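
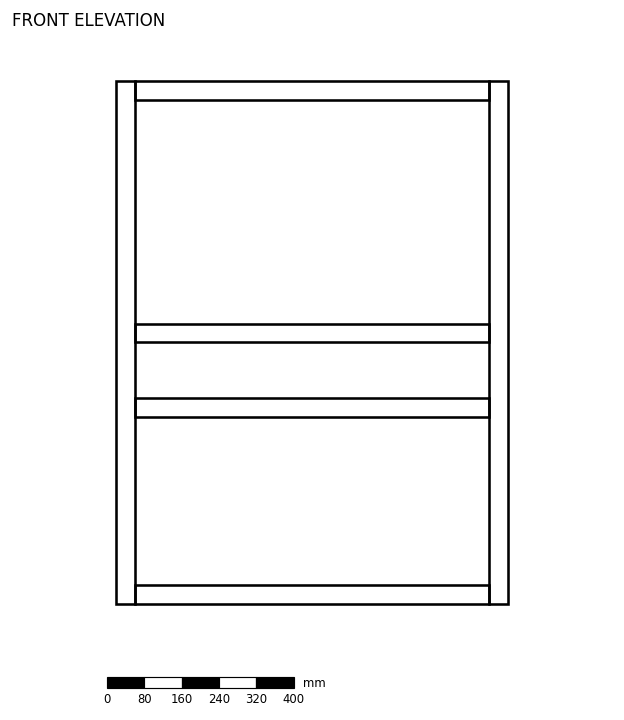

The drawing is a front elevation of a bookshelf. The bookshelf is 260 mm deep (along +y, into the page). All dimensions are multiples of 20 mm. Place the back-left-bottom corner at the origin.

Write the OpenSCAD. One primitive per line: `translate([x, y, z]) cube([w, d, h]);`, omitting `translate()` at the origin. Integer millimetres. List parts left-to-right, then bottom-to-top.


cube([40, 260, 1120]);
translate([40, 0, 0]) cube([760, 260, 40]);
translate([40, 0, 400]) cube([760, 260, 40]);
translate([40, 0, 560]) cube([760, 260, 40]);
translate([40, 0, 1080]) cube([760, 260, 40]);
translate([800, 0, 0]) cube([40, 260, 1120]);


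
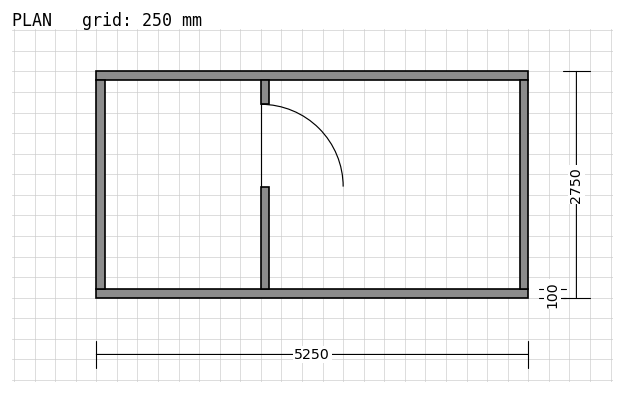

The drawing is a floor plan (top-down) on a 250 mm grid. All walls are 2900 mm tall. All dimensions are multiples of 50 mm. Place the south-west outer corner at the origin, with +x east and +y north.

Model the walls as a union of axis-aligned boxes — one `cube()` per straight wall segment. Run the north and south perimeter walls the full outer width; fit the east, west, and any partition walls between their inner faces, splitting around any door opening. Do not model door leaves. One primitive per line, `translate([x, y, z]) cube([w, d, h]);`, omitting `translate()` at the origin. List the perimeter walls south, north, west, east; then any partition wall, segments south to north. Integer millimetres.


cube([5250, 100, 2900]);
translate([0, 2650, 0]) cube([5250, 100, 2900]);
translate([0, 100, 0]) cube([100, 2550, 2900]);
translate([5150, 100, 0]) cube([100, 2550, 2900]);
translate([2000, 100, 0]) cube([100, 1250, 2900]);
translate([2000, 2350, 0]) cube([100, 300, 2900]);


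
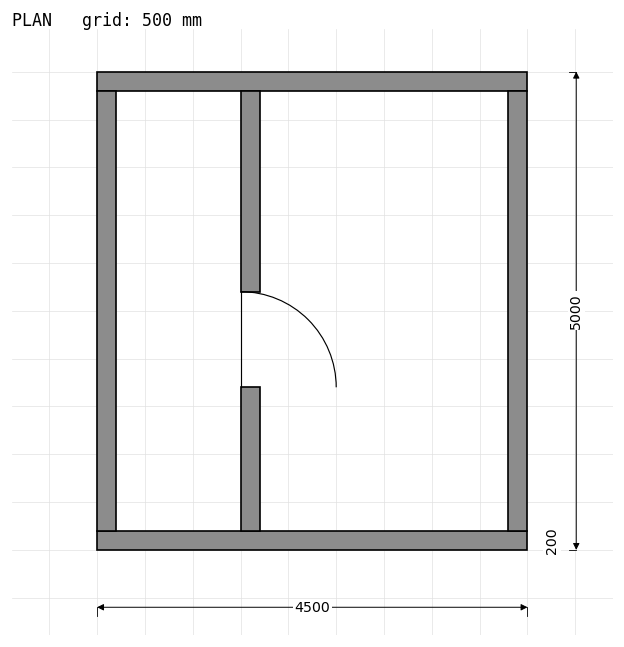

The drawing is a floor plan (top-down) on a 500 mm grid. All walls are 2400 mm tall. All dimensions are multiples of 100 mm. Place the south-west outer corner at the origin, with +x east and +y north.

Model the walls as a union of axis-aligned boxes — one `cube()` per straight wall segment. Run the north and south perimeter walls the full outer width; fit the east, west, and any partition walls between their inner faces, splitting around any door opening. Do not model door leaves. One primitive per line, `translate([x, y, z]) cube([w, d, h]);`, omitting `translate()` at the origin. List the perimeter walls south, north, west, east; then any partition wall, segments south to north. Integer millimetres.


cube([4500, 200, 2400]);
translate([0, 4800, 0]) cube([4500, 200, 2400]);
translate([0, 200, 0]) cube([200, 4600, 2400]);
translate([4300, 200, 0]) cube([200, 4600, 2400]);
translate([1500, 200, 0]) cube([200, 1500, 2400]);
translate([1500, 2700, 0]) cube([200, 2100, 2400]);


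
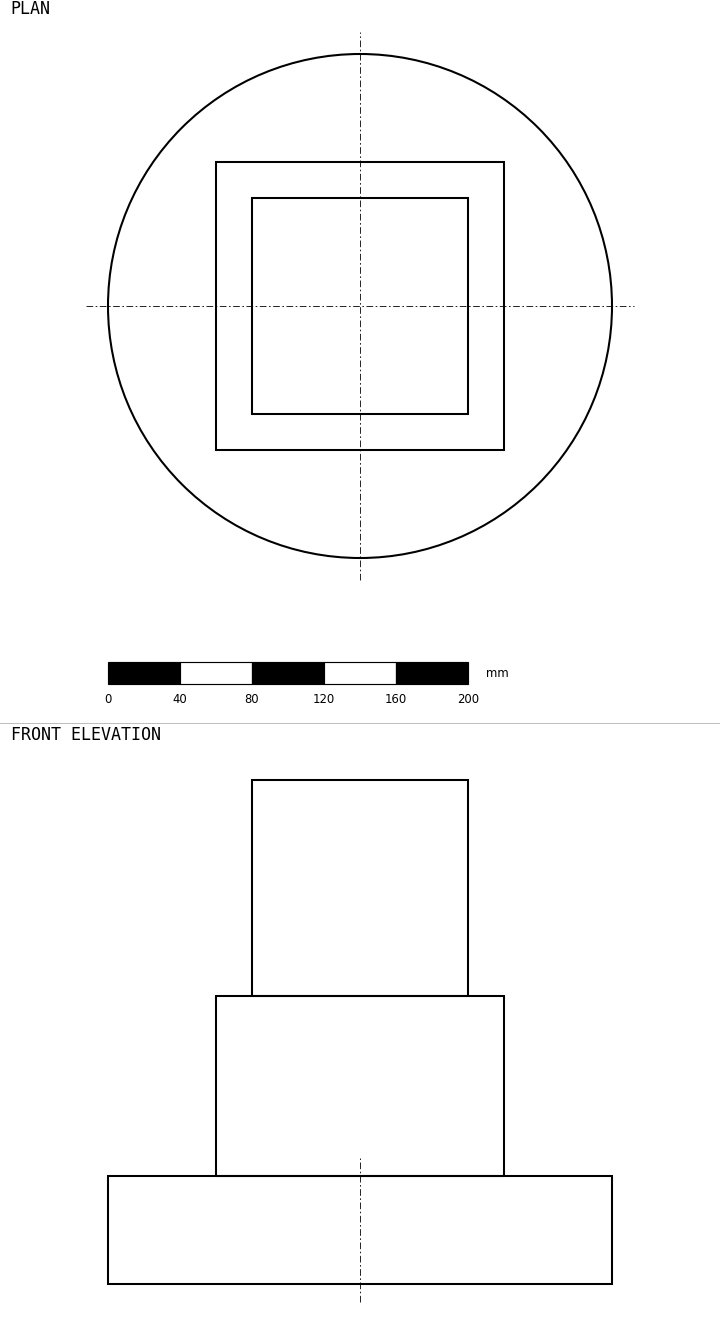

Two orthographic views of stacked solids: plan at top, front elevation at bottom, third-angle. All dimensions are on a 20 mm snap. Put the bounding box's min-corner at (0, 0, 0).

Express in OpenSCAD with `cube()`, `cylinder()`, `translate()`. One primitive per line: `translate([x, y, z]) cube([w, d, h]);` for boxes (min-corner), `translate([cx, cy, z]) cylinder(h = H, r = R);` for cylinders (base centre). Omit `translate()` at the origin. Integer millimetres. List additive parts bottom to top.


translate([140, 140, 0]) cylinder(h = 60, r = 140);
translate([60, 60, 60]) cube([160, 160, 100]);
translate([80, 80, 160]) cube([120, 120, 120]);


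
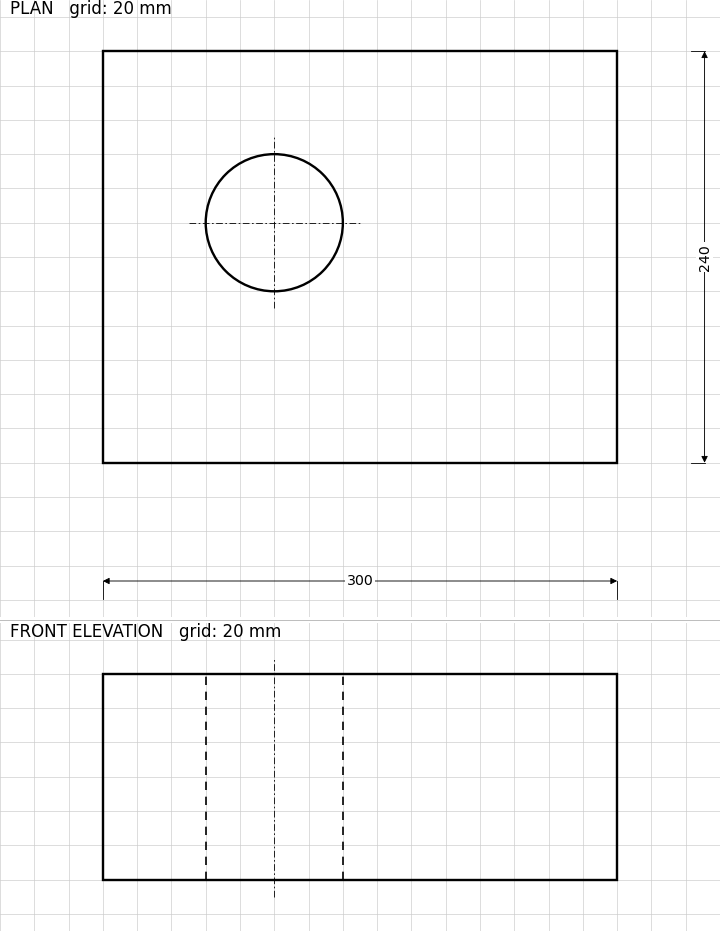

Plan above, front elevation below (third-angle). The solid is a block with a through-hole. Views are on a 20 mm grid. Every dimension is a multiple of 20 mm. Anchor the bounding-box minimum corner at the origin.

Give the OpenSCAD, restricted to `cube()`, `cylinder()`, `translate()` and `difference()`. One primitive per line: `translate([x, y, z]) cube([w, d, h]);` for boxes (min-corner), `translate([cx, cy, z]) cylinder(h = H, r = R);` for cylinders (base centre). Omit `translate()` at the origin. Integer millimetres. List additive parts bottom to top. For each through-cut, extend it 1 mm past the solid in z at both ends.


difference() {
  cube([300, 240, 120]);
  translate([100, 140, -1]) cylinder(h = 122, r = 40);
}


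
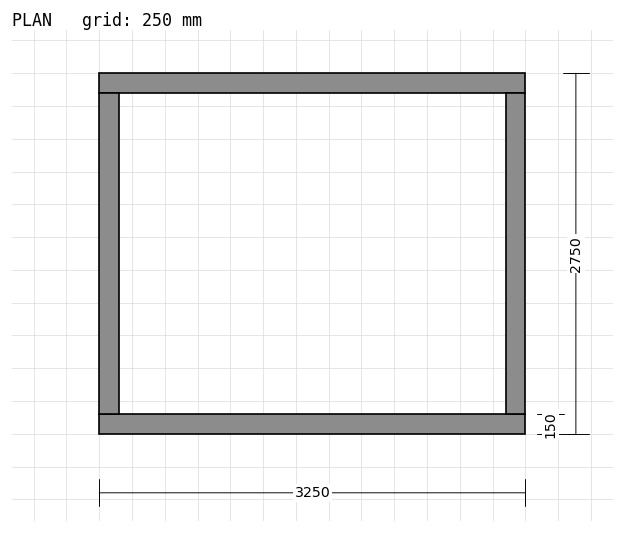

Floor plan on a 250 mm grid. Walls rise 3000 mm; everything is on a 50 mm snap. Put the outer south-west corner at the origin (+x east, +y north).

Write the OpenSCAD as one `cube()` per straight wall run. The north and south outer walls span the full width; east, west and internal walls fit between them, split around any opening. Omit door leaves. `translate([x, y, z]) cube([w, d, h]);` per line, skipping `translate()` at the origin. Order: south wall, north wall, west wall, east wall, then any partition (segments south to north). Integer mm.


cube([3250, 150, 3000]);
translate([0, 2600, 0]) cube([3250, 150, 3000]);
translate([0, 150, 0]) cube([150, 2450, 3000]);
translate([3100, 150, 0]) cube([150, 2450, 3000]);


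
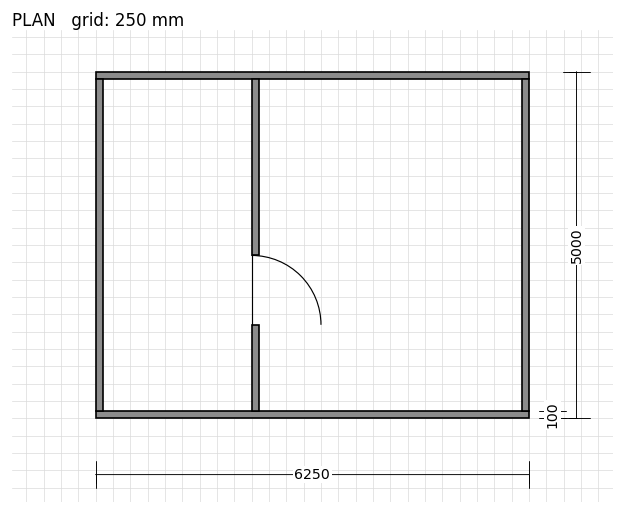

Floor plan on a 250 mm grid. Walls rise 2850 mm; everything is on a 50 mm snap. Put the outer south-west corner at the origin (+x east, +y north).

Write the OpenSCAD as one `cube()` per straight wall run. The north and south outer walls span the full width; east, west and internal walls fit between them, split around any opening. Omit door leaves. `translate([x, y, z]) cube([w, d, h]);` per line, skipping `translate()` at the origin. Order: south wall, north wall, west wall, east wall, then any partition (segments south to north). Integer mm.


cube([6250, 100, 2850]);
translate([0, 4900, 0]) cube([6250, 100, 2850]);
translate([0, 100, 0]) cube([100, 4800, 2850]);
translate([6150, 100, 0]) cube([100, 4800, 2850]);
translate([2250, 100, 0]) cube([100, 1250, 2850]);
translate([2250, 2350, 0]) cube([100, 2550, 2850]);


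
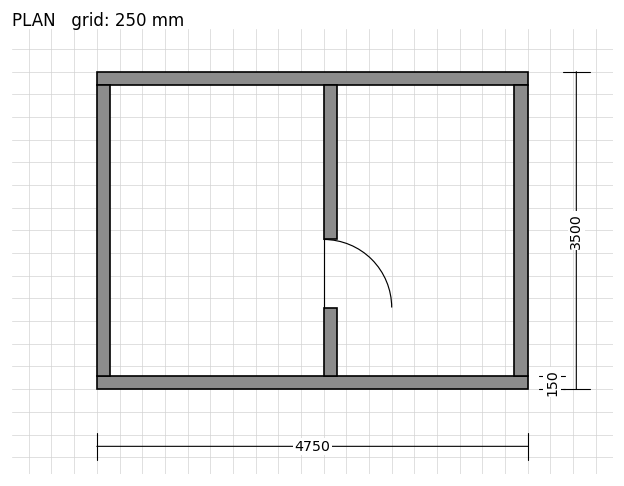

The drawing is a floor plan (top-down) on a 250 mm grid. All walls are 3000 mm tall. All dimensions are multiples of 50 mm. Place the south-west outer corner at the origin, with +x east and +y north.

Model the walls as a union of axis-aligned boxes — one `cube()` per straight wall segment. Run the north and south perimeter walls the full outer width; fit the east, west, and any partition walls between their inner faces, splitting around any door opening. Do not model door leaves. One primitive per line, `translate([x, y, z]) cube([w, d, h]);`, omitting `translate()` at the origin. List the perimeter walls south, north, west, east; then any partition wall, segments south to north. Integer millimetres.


cube([4750, 150, 3000]);
translate([0, 3350, 0]) cube([4750, 150, 3000]);
translate([0, 150, 0]) cube([150, 3200, 3000]);
translate([4600, 150, 0]) cube([150, 3200, 3000]);
translate([2500, 150, 0]) cube([150, 750, 3000]);
translate([2500, 1650, 0]) cube([150, 1700, 3000]);


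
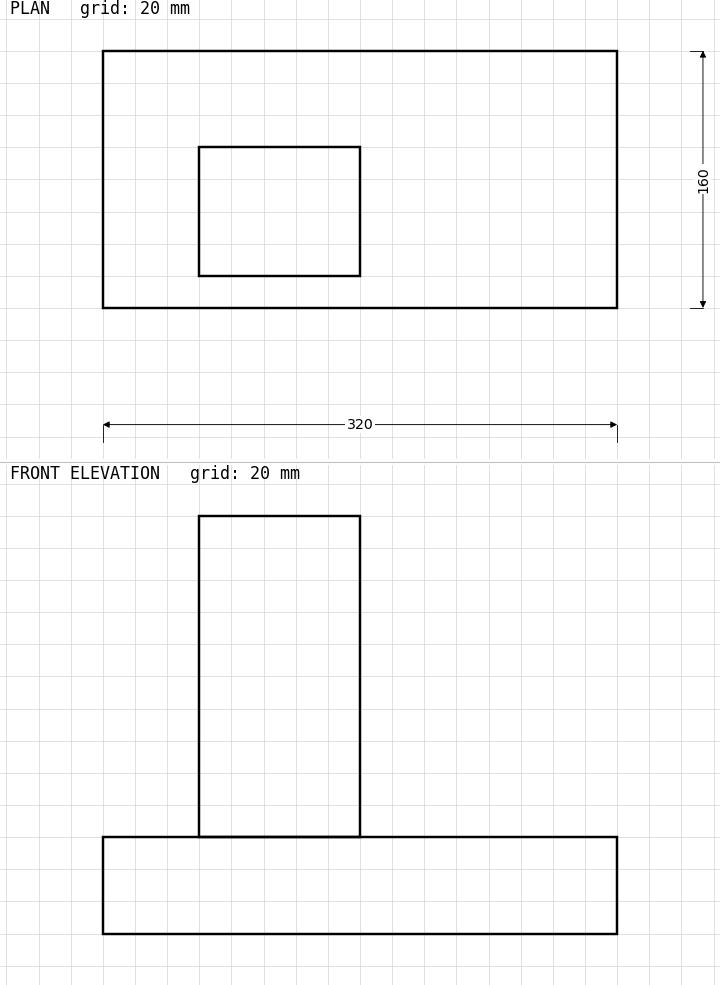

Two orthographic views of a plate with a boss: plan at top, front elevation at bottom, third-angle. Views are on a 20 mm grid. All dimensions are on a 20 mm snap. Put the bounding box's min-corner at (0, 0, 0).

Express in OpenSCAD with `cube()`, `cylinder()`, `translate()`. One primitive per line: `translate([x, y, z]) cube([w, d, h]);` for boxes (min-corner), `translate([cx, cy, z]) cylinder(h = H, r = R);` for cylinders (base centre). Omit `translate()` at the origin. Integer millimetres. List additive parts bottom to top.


cube([320, 160, 60]);
translate([60, 20, 60]) cube([100, 80, 200]);


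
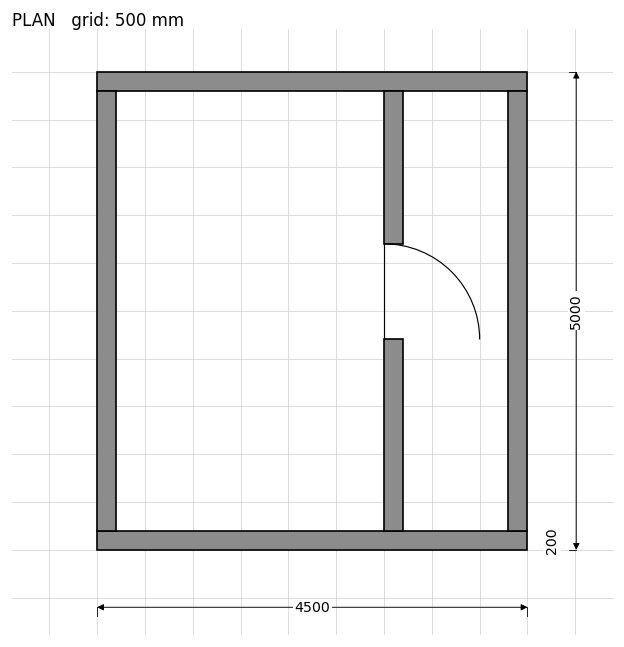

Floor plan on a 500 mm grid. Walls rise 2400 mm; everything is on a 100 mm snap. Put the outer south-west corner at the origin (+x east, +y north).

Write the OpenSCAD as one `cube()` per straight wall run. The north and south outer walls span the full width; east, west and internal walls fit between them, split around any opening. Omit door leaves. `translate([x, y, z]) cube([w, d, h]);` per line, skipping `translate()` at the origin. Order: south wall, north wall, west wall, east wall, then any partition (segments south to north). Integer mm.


cube([4500, 200, 2400]);
translate([0, 4800, 0]) cube([4500, 200, 2400]);
translate([0, 200, 0]) cube([200, 4600, 2400]);
translate([4300, 200, 0]) cube([200, 4600, 2400]);
translate([3000, 200, 0]) cube([200, 2000, 2400]);
translate([3000, 3200, 0]) cube([200, 1600, 2400]);


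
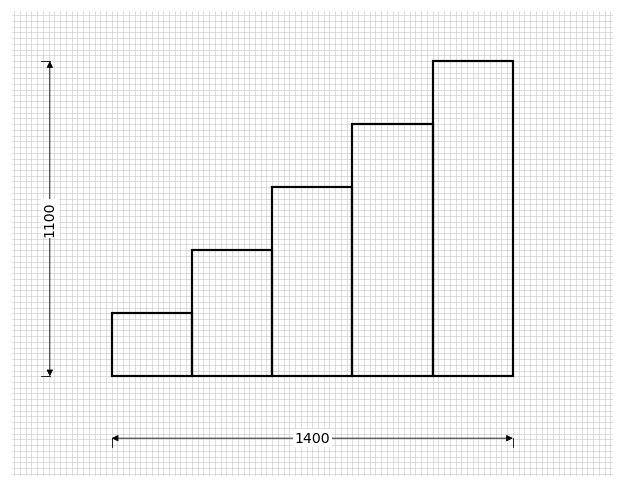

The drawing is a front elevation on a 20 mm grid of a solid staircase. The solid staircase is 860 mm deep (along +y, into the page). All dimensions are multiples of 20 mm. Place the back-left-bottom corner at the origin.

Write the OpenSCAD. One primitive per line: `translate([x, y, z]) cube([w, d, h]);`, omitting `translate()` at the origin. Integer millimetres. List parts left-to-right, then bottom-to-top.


cube([280, 860, 220]);
translate([280, 0, 0]) cube([280, 860, 440]);
translate([560, 0, 0]) cube([280, 860, 660]);
translate([840, 0, 0]) cube([280, 860, 880]);
translate([1120, 0, 0]) cube([280, 860, 1100]);


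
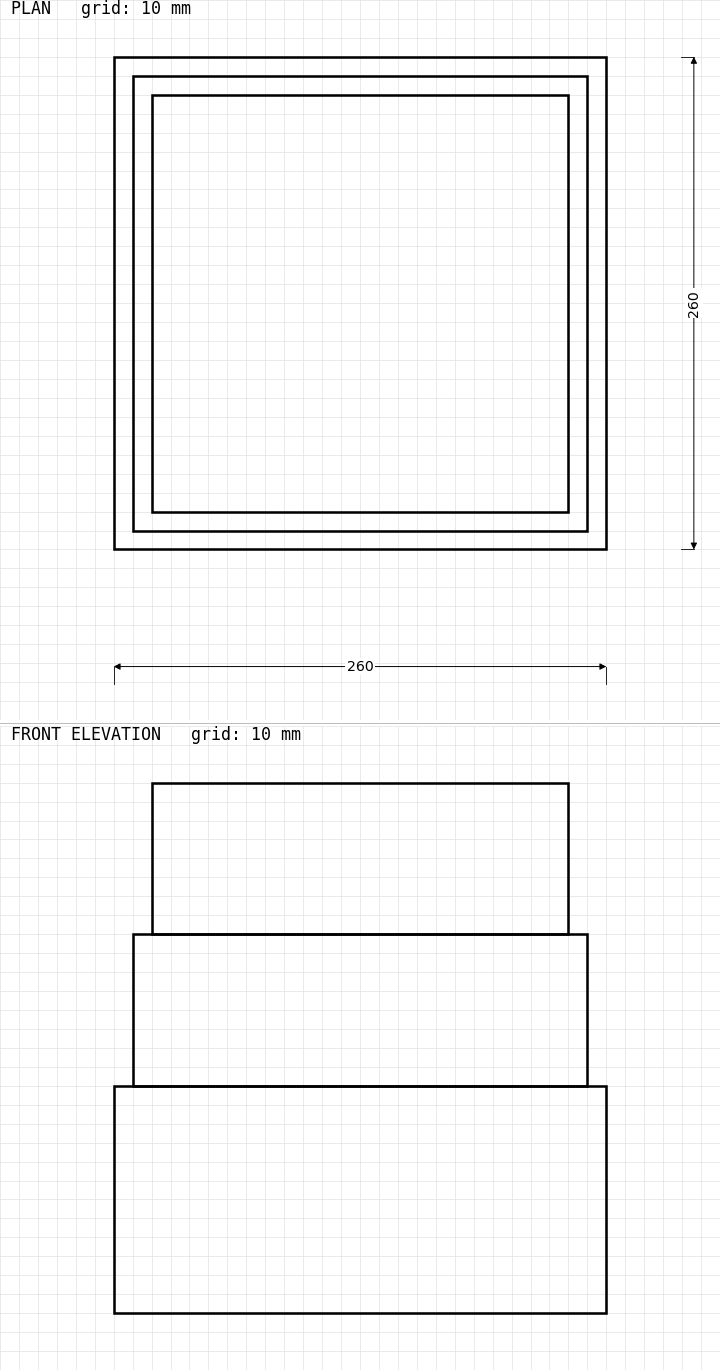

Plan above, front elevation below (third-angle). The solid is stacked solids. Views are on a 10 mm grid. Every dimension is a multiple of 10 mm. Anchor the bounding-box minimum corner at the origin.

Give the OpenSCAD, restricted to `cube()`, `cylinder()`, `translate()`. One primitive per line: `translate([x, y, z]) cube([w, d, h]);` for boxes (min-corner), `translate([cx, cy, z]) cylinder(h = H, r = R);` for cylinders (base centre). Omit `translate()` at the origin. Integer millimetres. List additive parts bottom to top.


cube([260, 260, 120]);
translate([10, 10, 120]) cube([240, 240, 80]);
translate([20, 20, 200]) cube([220, 220, 80]);


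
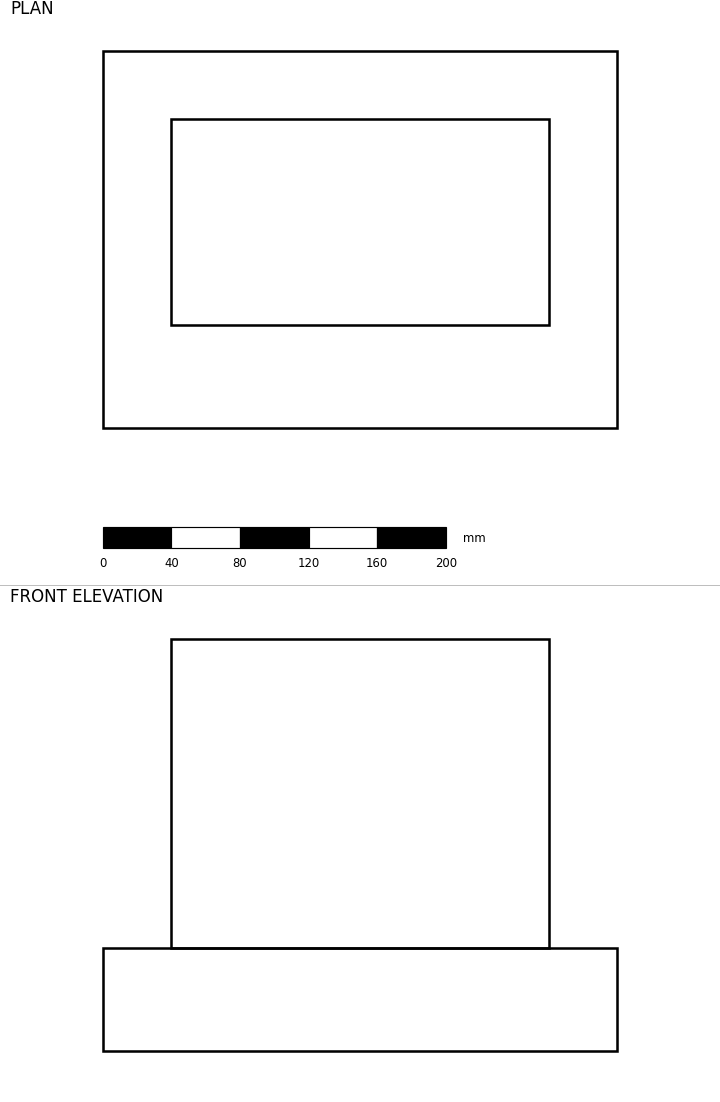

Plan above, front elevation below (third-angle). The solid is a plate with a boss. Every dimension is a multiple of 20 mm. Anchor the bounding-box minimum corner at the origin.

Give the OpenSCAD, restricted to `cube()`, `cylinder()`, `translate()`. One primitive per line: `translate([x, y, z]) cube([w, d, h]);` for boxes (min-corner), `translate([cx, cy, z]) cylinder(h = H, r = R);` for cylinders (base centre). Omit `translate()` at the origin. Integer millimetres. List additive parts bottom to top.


cube([300, 220, 60]);
translate([40, 60, 60]) cube([220, 120, 180]);


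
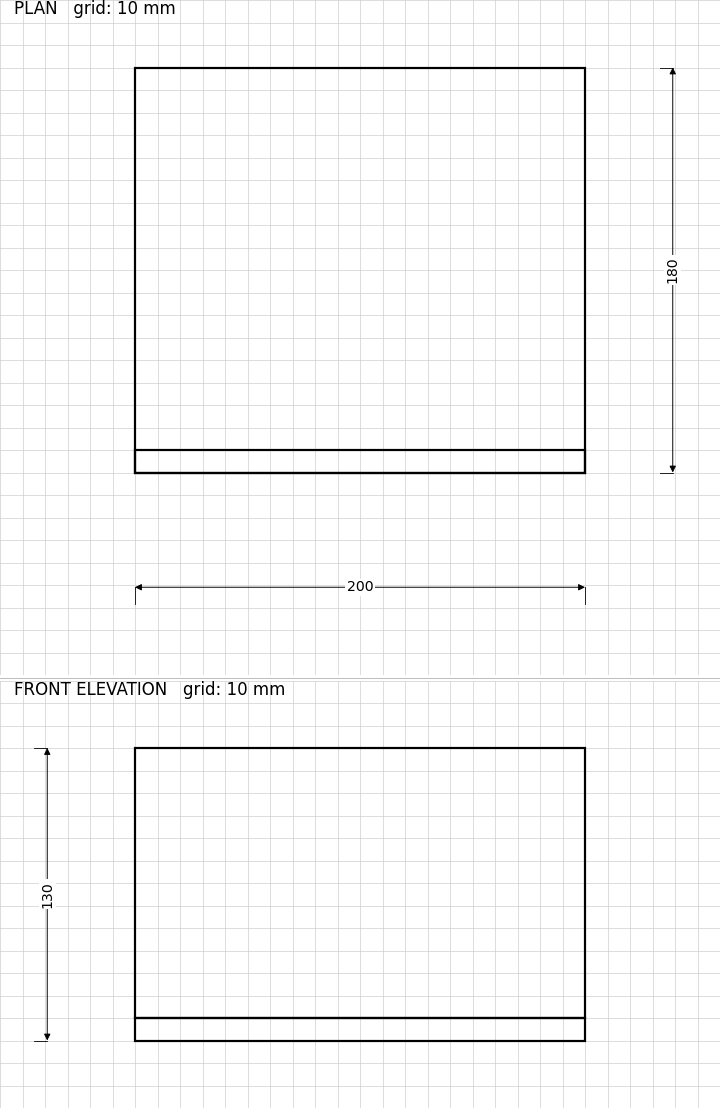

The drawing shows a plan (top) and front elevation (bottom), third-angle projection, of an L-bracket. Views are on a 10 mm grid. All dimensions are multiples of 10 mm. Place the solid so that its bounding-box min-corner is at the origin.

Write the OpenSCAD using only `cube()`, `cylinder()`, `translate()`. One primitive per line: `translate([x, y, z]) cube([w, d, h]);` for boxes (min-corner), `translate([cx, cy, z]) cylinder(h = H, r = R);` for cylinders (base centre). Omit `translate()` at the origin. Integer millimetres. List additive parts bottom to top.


cube([200, 180, 10]);
translate([0, 0, 10]) cube([200, 10, 120]);


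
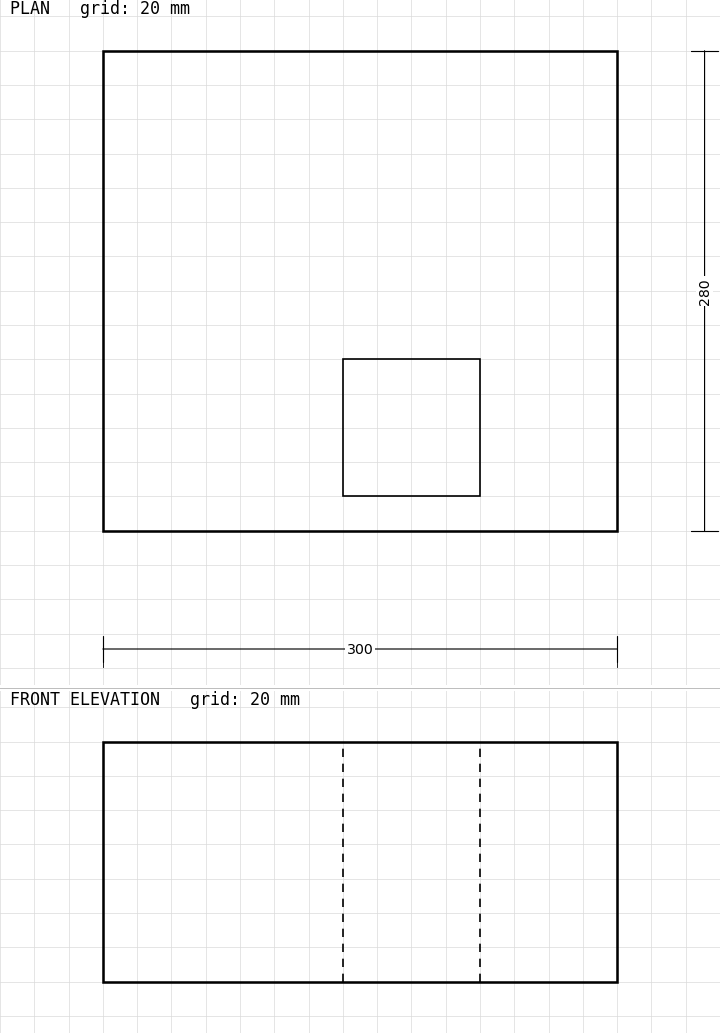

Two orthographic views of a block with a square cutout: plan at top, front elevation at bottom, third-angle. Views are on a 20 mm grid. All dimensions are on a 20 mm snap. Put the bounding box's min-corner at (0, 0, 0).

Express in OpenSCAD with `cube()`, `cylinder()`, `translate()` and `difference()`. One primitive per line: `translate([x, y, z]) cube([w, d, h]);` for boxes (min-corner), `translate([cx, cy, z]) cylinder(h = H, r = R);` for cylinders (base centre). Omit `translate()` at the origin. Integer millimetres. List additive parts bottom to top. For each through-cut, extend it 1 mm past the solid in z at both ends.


difference() {
  cube([300, 280, 140]);
  translate([140, 20, -1]) cube([80, 80, 142]);
}


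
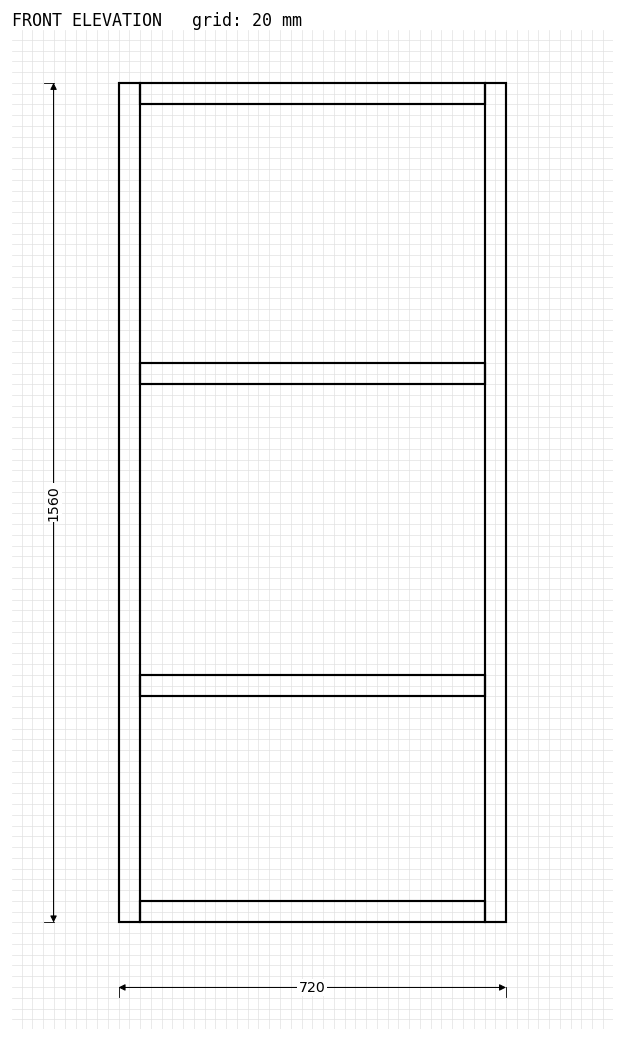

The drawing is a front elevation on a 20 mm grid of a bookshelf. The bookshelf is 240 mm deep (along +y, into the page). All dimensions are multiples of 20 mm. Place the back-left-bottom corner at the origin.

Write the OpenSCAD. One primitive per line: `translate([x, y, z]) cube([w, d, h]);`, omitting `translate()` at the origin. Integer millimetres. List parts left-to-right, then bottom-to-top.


cube([40, 240, 1560]);
translate([40, 0, 0]) cube([640, 240, 40]);
translate([40, 0, 420]) cube([640, 240, 40]);
translate([40, 0, 1000]) cube([640, 240, 40]);
translate([40, 0, 1520]) cube([640, 240, 40]);
translate([680, 0, 0]) cube([40, 240, 1560]);


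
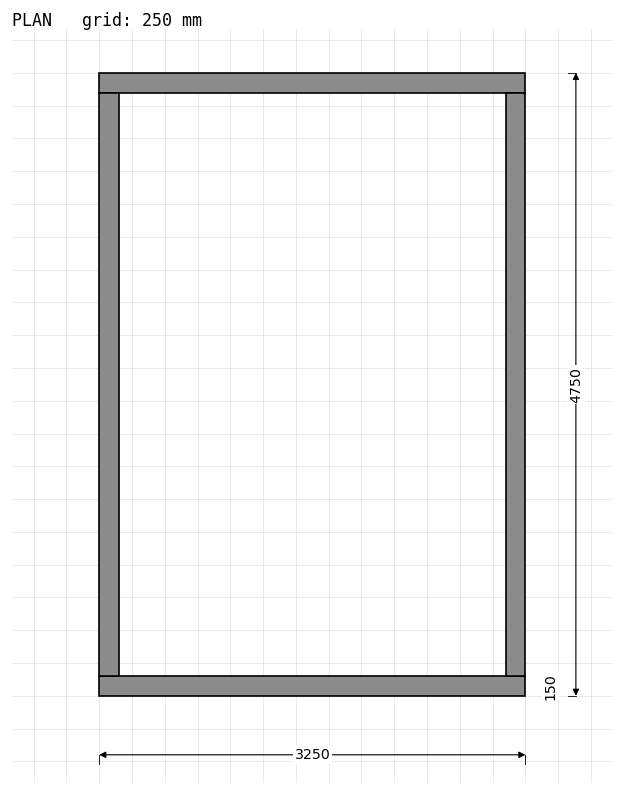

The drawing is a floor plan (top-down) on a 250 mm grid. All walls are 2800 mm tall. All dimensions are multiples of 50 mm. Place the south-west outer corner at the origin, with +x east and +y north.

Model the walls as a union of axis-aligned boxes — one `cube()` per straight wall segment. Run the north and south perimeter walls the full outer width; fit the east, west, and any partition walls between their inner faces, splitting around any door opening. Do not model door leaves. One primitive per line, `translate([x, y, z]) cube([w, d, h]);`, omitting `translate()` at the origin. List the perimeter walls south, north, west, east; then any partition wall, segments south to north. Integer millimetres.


cube([3250, 150, 2800]);
translate([0, 4600, 0]) cube([3250, 150, 2800]);
translate([0, 150, 0]) cube([150, 4450, 2800]);
translate([3100, 150, 0]) cube([150, 4450, 2800]);


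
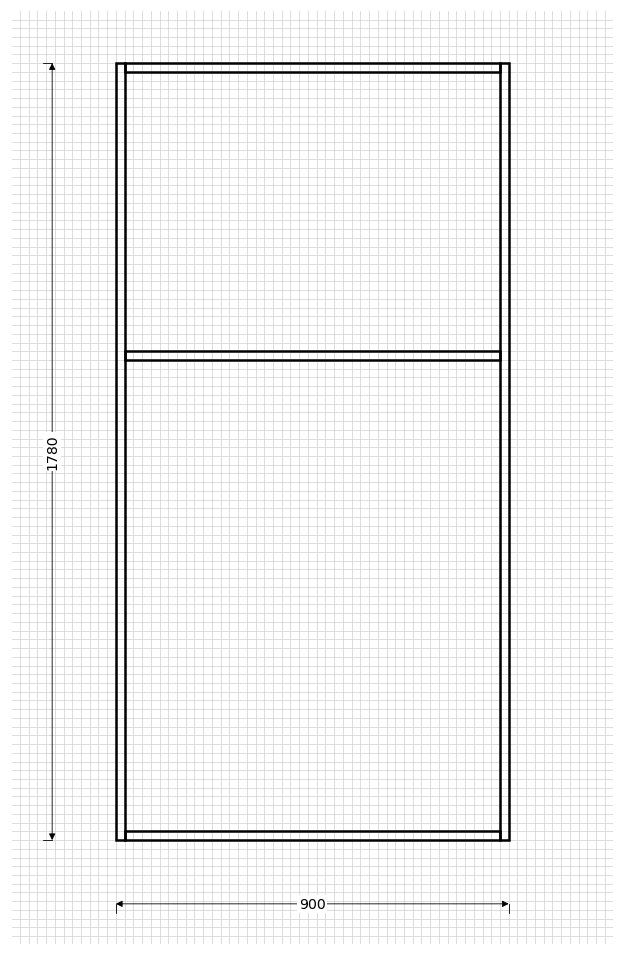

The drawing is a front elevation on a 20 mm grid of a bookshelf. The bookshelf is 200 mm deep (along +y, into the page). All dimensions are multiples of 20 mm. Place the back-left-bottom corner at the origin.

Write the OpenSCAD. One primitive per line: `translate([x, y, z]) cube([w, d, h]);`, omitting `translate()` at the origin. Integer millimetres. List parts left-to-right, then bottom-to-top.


cube([20, 200, 1780]);
translate([20, 0, 0]) cube([860, 200, 20]);
translate([20, 0, 1100]) cube([860, 200, 20]);
translate([20, 0, 1760]) cube([860, 200, 20]);
translate([880, 0, 0]) cube([20, 200, 1780]);


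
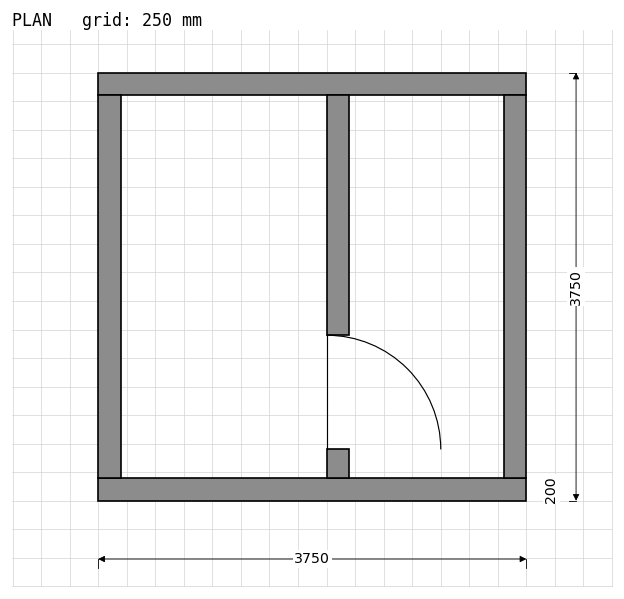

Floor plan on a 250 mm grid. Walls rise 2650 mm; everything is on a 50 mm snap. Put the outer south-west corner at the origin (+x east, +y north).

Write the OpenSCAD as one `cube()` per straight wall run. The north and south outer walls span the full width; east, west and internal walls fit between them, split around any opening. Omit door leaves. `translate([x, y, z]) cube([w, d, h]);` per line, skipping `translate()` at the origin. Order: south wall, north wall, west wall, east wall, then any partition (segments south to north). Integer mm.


cube([3750, 200, 2650]);
translate([0, 3550, 0]) cube([3750, 200, 2650]);
translate([0, 200, 0]) cube([200, 3350, 2650]);
translate([3550, 200, 0]) cube([200, 3350, 2650]);
translate([2000, 200, 0]) cube([200, 250, 2650]);
translate([2000, 1450, 0]) cube([200, 2100, 2650]);


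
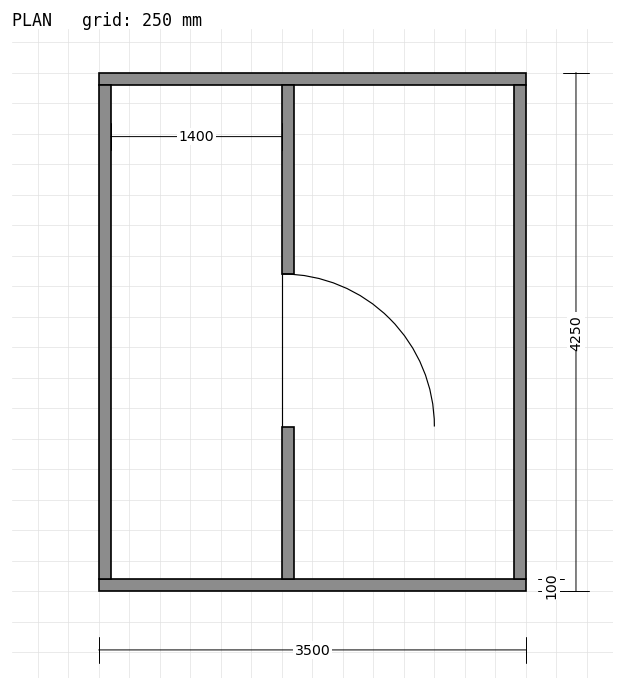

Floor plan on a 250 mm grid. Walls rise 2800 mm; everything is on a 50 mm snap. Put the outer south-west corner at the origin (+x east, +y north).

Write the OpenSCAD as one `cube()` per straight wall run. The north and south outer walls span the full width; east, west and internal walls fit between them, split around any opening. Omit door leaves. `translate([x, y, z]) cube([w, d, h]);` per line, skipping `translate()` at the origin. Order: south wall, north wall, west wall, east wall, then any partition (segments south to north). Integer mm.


cube([3500, 100, 2800]);
translate([0, 4150, 0]) cube([3500, 100, 2800]);
translate([0, 100, 0]) cube([100, 4050, 2800]);
translate([3400, 100, 0]) cube([100, 4050, 2800]);
translate([1500, 100, 0]) cube([100, 1250, 2800]);
translate([1500, 2600, 0]) cube([100, 1550, 2800]);


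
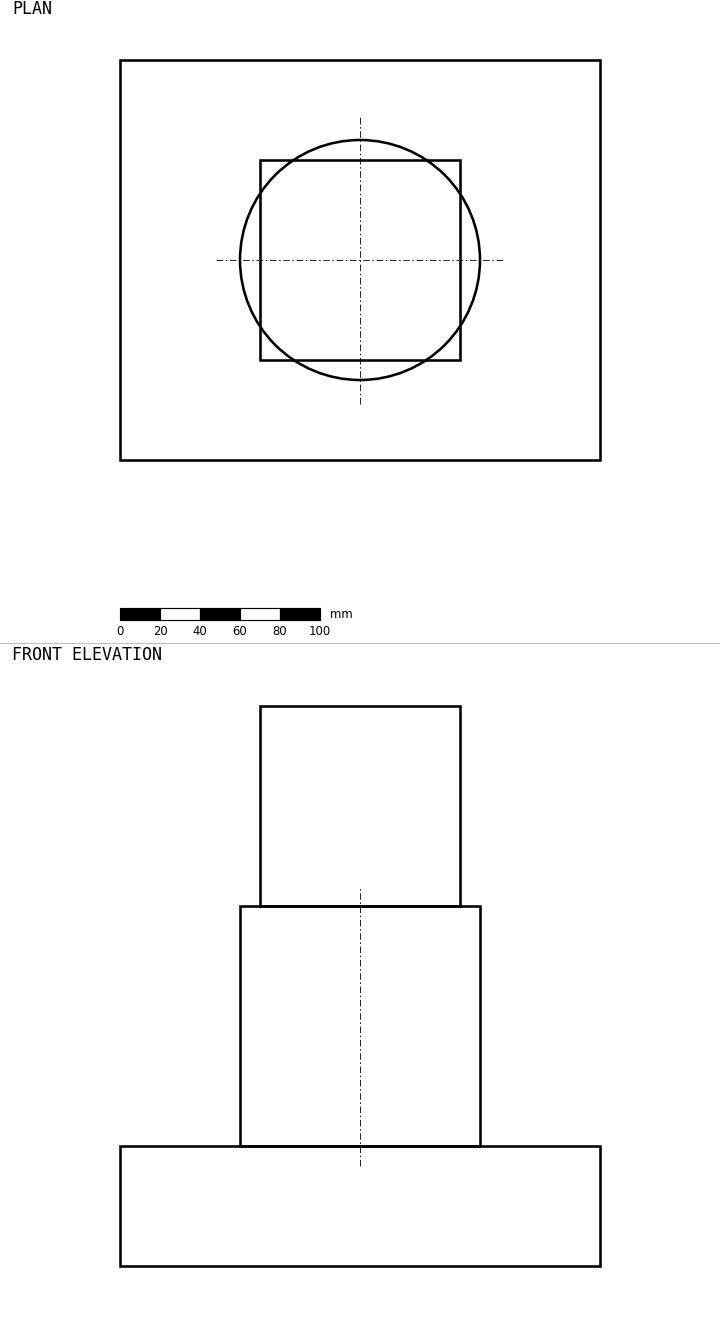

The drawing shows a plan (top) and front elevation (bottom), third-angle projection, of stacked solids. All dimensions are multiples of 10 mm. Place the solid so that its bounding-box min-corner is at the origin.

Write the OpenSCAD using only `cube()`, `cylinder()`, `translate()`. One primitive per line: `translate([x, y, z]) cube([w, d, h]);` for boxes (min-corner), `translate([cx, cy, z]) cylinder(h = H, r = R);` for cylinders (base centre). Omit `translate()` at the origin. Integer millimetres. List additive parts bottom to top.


cube([240, 200, 60]);
translate([120, 100, 60]) cylinder(h = 120, r = 60);
translate([70, 50, 180]) cube([100, 100, 100]);


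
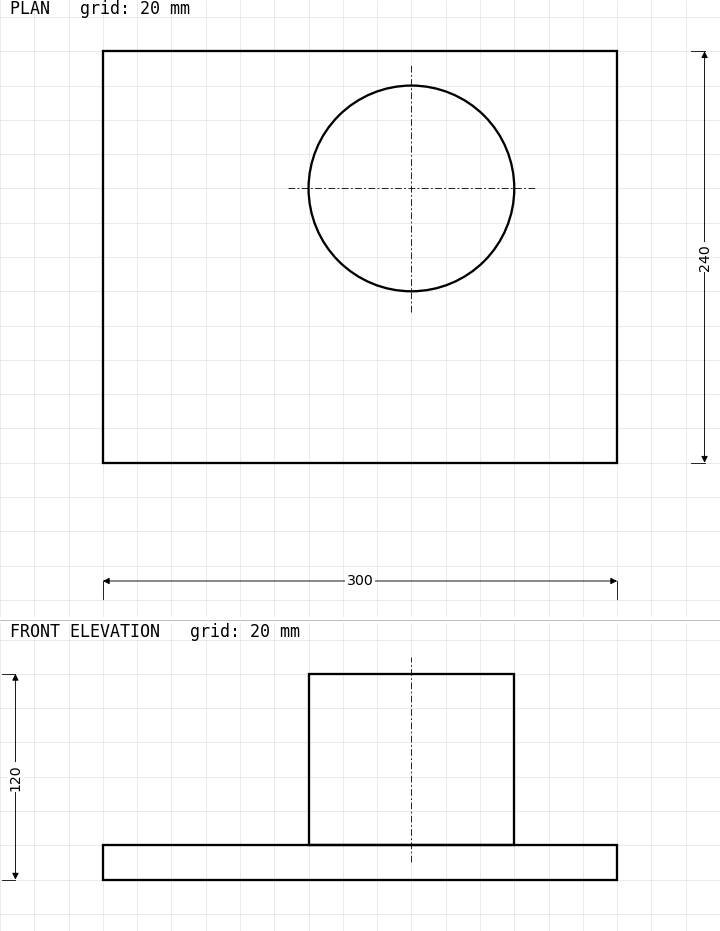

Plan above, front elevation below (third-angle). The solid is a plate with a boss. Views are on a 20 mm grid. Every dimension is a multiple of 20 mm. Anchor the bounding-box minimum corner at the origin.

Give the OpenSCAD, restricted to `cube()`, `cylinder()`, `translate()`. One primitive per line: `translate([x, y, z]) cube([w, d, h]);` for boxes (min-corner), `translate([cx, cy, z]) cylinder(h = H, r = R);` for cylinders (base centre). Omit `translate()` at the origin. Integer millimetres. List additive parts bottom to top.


cube([300, 240, 20]);
translate([180, 160, 20]) cylinder(h = 100, r = 60);


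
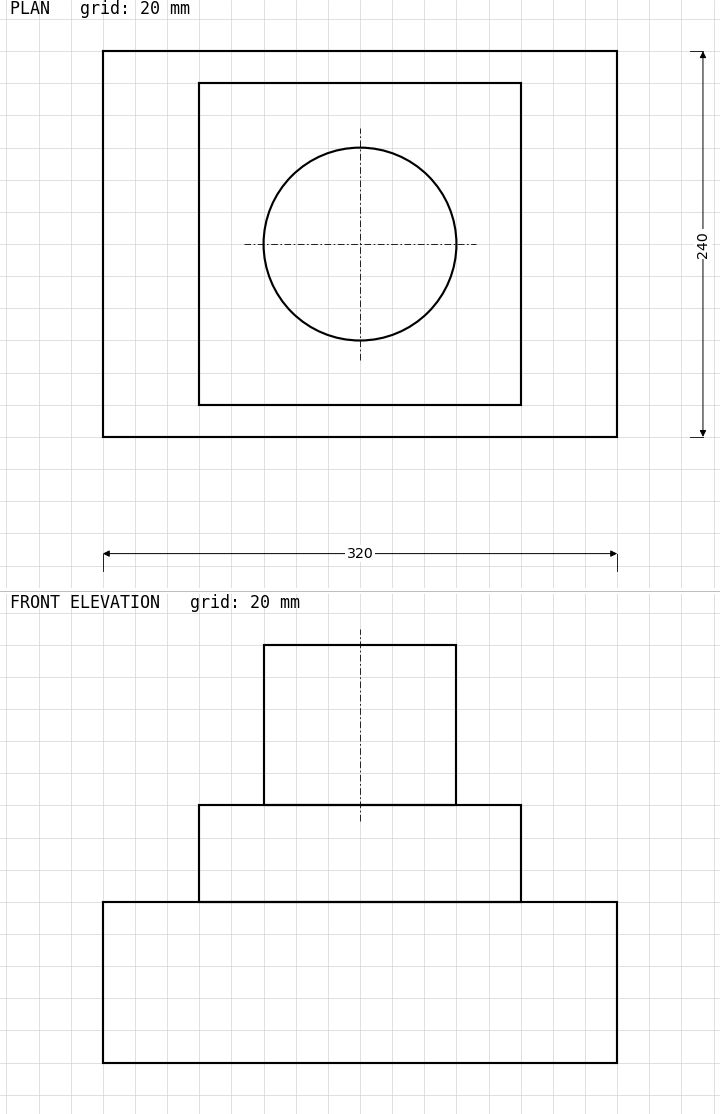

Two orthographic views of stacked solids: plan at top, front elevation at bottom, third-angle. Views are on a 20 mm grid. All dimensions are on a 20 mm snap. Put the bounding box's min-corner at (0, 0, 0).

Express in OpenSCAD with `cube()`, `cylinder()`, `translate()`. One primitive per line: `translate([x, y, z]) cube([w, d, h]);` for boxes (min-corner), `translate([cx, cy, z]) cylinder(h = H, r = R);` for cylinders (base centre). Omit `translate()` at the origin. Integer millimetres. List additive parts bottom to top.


cube([320, 240, 100]);
translate([60, 20, 100]) cube([200, 200, 60]);
translate([160, 120, 160]) cylinder(h = 100, r = 60);


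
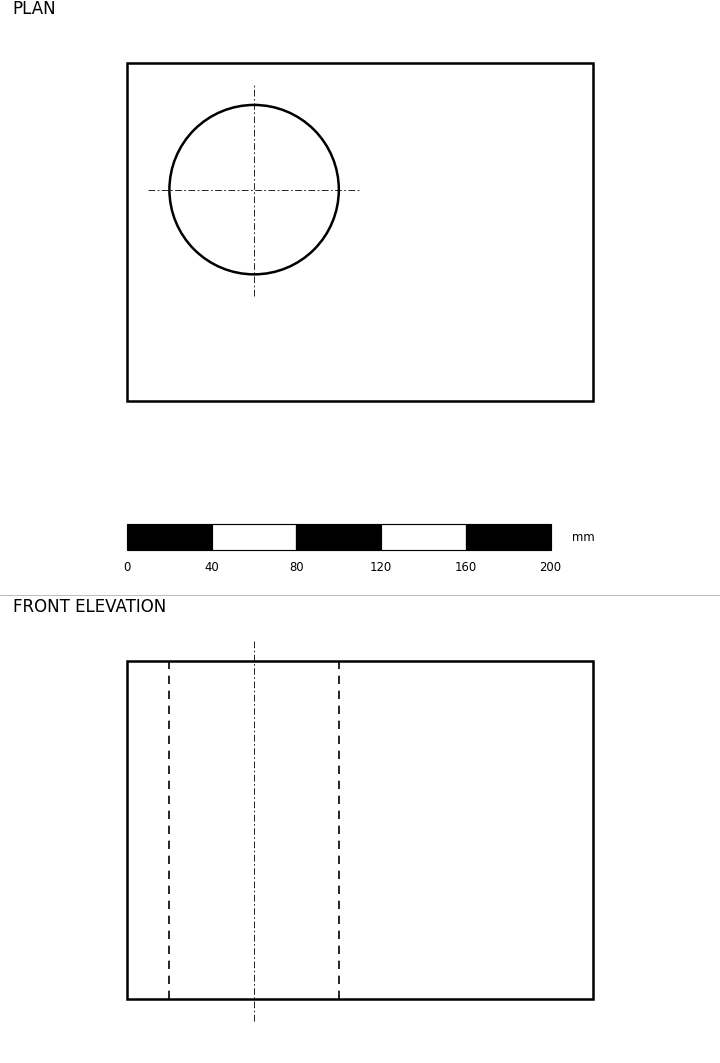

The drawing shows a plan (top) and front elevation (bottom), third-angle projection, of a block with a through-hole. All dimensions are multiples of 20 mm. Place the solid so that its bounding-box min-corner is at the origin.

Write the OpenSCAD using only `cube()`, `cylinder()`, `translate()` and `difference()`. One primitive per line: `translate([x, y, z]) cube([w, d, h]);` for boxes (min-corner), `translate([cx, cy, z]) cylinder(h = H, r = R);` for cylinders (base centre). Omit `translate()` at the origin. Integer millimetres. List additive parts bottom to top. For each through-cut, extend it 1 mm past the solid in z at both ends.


difference() {
  cube([220, 160, 160]);
  translate([60, 100, -1]) cylinder(h = 162, r = 40);
}


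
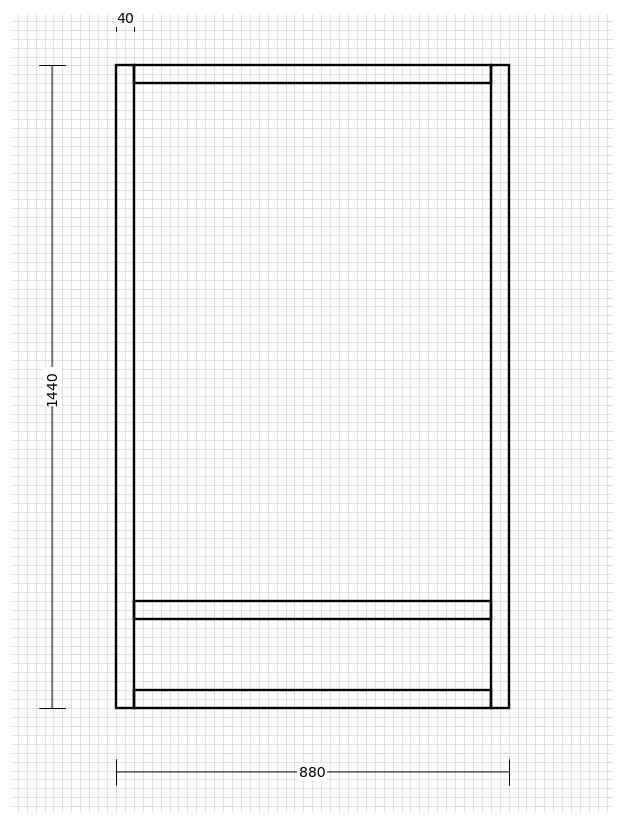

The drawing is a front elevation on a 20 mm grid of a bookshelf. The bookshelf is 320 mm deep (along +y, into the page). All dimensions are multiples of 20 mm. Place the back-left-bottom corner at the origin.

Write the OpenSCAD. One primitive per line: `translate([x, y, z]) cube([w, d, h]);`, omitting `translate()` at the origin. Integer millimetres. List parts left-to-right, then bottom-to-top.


cube([40, 320, 1440]);
translate([40, 0, 0]) cube([800, 320, 40]);
translate([40, 0, 200]) cube([800, 320, 40]);
translate([40, 0, 1400]) cube([800, 320, 40]);
translate([840, 0, 0]) cube([40, 320, 1440]);


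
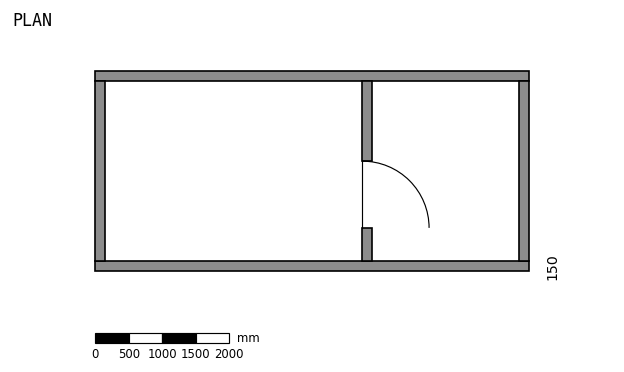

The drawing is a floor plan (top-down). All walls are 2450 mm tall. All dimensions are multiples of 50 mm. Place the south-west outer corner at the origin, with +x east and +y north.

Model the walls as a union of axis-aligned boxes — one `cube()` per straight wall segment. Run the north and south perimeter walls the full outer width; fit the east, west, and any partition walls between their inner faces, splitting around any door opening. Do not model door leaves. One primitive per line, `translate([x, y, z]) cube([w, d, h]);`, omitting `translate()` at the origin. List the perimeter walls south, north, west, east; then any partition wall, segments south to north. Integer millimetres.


cube([6500, 150, 2450]);
translate([0, 2850, 0]) cube([6500, 150, 2450]);
translate([0, 150, 0]) cube([150, 2700, 2450]);
translate([6350, 150, 0]) cube([150, 2700, 2450]);
translate([4000, 150, 0]) cube([150, 500, 2450]);
translate([4000, 1650, 0]) cube([150, 1200, 2450]);


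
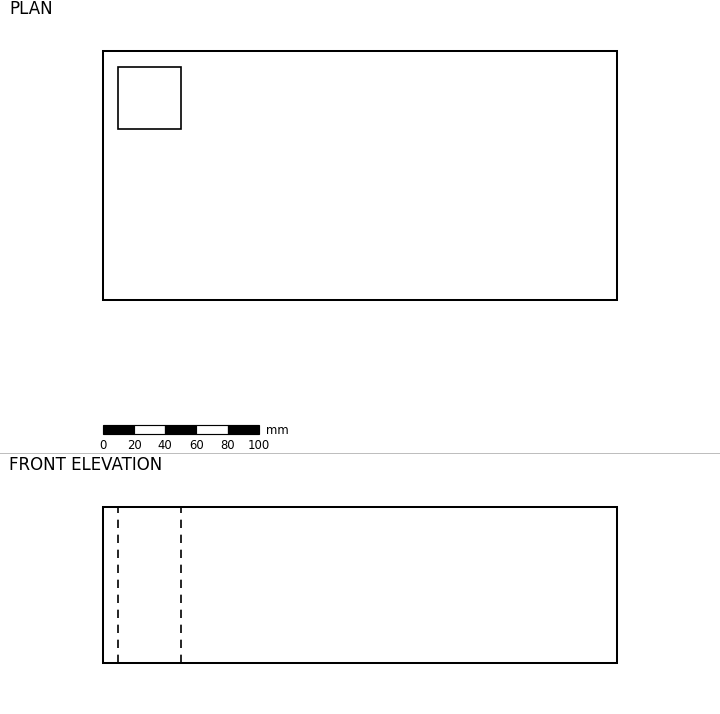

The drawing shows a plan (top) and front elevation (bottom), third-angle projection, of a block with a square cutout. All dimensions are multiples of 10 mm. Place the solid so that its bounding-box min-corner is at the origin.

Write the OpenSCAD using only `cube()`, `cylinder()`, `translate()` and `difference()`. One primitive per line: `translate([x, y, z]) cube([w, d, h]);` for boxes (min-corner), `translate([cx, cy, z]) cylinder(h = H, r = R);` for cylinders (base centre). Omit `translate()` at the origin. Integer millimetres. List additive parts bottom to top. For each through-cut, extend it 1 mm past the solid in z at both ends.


difference() {
  cube([330, 160, 100]);
  translate([10, 110, -1]) cube([40, 40, 102]);
}


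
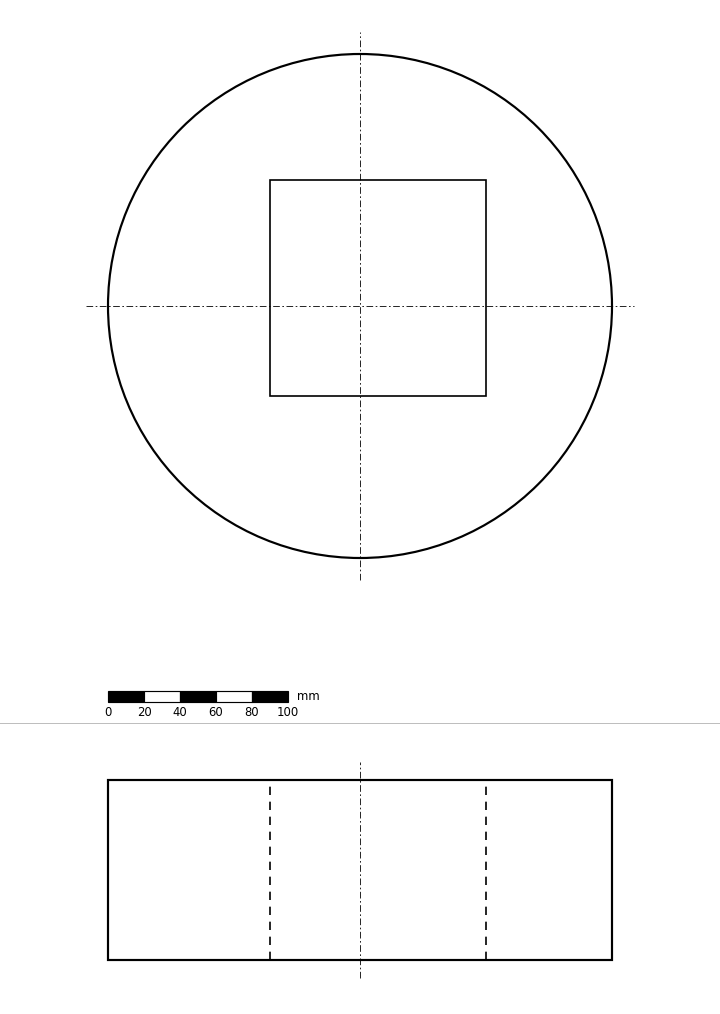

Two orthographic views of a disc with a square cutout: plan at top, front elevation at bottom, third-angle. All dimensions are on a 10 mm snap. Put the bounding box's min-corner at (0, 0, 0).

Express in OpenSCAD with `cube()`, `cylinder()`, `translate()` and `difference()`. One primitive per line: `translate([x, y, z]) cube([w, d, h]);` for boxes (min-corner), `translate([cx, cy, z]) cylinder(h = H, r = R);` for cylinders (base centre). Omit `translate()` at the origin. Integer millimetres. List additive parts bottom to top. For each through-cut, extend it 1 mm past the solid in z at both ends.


difference() {
  translate([140, 140, 0]) cylinder(h = 100, r = 140);
  translate([90, 90, -1]) cube([120, 120, 102]);
}


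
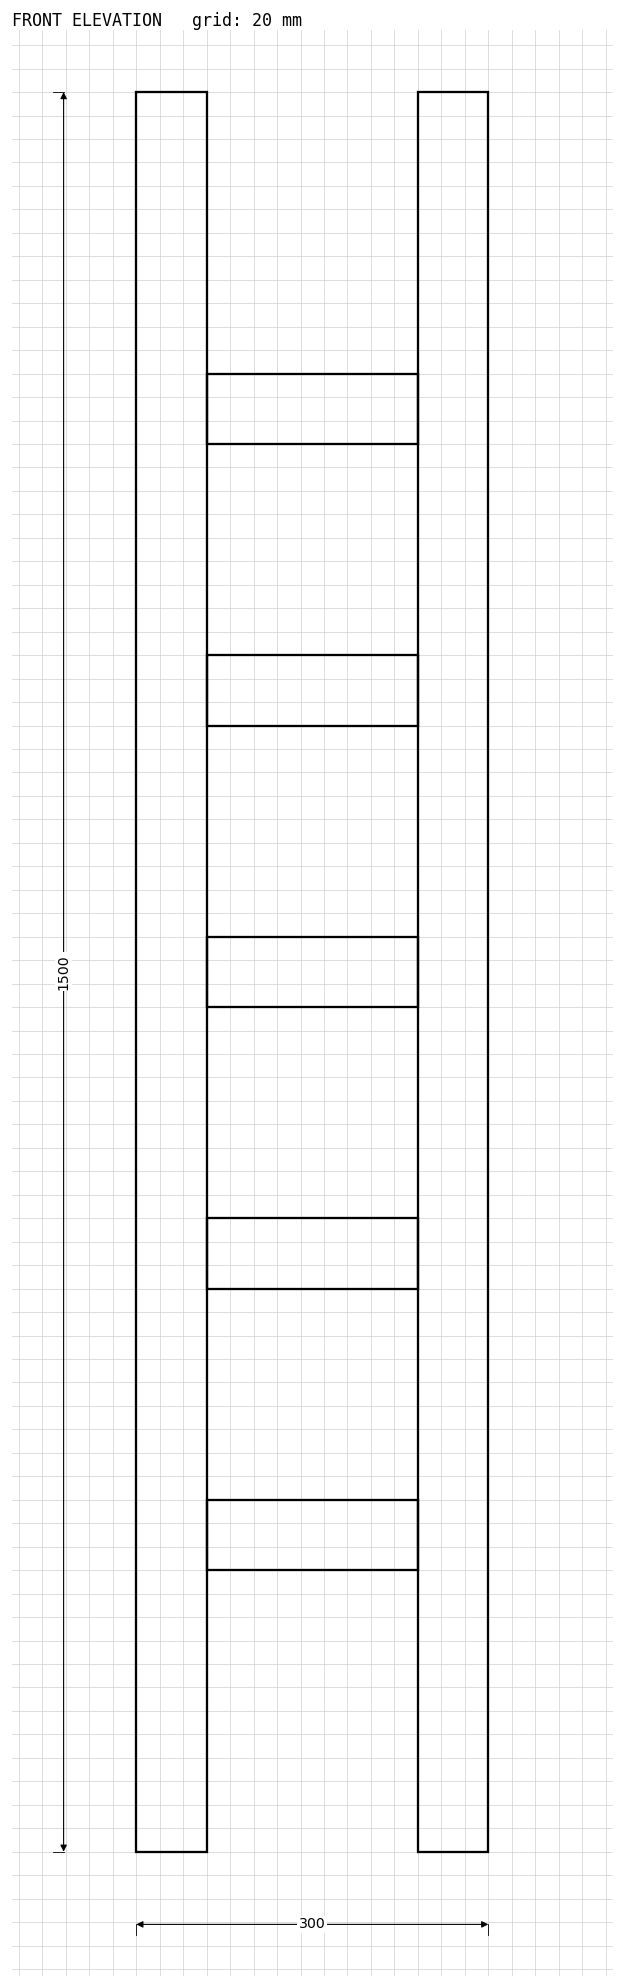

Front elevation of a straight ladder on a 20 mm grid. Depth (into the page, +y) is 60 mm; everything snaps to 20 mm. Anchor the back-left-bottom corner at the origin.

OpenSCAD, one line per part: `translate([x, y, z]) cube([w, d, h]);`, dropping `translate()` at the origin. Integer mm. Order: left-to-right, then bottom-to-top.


cube([60, 60, 1500]);
translate([60, 0, 240]) cube([180, 60, 60]);
translate([60, 0, 480]) cube([180, 60, 60]);
translate([60, 0, 720]) cube([180, 60, 60]);
translate([60, 0, 960]) cube([180, 60, 60]);
translate([60, 0, 1200]) cube([180, 60, 60]);
translate([240, 0, 0]) cube([60, 60, 1500]);


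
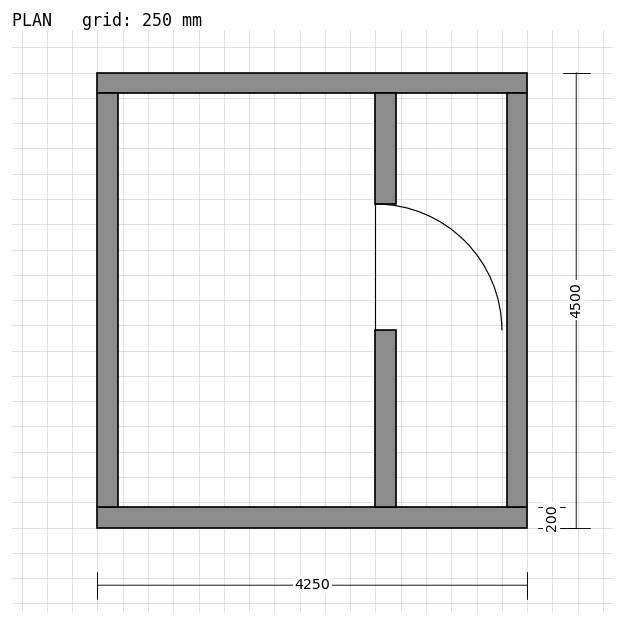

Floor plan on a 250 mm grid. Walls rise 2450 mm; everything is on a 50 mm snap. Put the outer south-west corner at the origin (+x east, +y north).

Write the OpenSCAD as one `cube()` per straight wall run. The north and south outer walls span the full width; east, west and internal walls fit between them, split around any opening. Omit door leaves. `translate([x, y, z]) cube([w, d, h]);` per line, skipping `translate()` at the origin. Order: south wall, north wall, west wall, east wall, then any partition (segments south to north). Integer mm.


cube([4250, 200, 2450]);
translate([0, 4300, 0]) cube([4250, 200, 2450]);
translate([0, 200, 0]) cube([200, 4100, 2450]);
translate([4050, 200, 0]) cube([200, 4100, 2450]);
translate([2750, 200, 0]) cube([200, 1750, 2450]);
translate([2750, 3200, 0]) cube([200, 1100, 2450]);


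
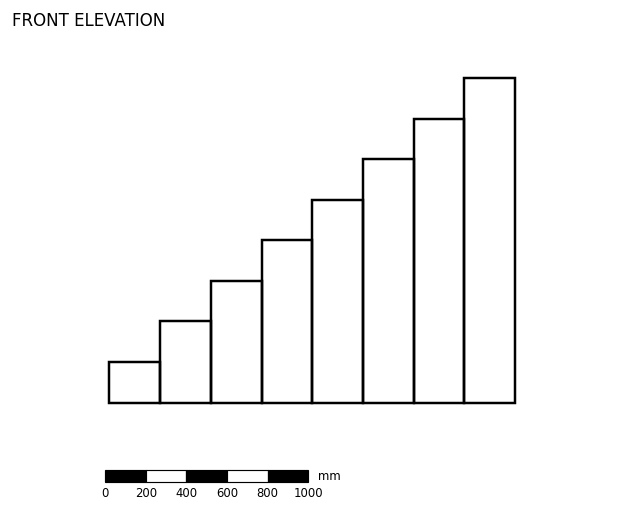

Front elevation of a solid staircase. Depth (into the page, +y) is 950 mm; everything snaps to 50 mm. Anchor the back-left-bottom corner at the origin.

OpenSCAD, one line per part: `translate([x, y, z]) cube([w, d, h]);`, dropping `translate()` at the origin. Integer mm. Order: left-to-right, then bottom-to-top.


cube([250, 950, 200]);
translate([250, 0, 0]) cube([250, 950, 400]);
translate([500, 0, 0]) cube([250, 950, 600]);
translate([750, 0, 0]) cube([250, 950, 800]);
translate([1000, 0, 0]) cube([250, 950, 1000]);
translate([1250, 0, 0]) cube([250, 950, 1200]);
translate([1500, 0, 0]) cube([250, 950, 1400]);
translate([1750, 0, 0]) cube([250, 950, 1600]);


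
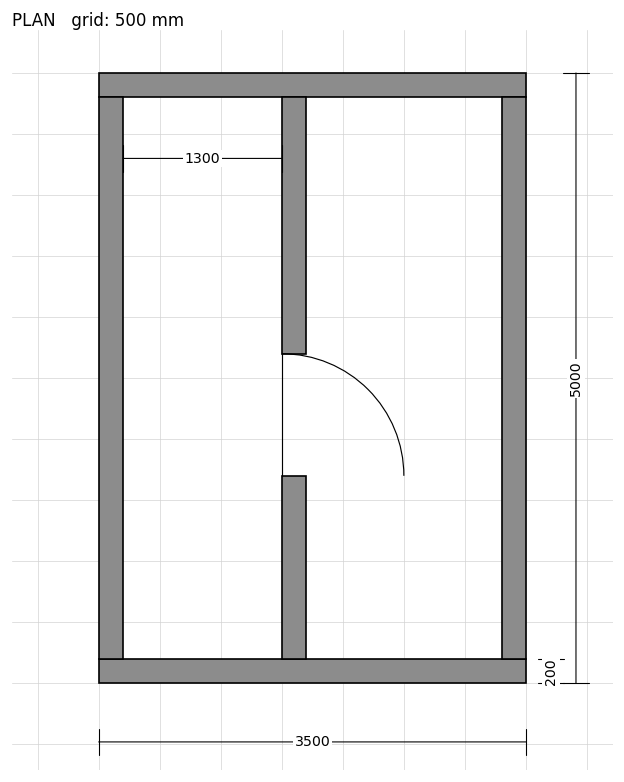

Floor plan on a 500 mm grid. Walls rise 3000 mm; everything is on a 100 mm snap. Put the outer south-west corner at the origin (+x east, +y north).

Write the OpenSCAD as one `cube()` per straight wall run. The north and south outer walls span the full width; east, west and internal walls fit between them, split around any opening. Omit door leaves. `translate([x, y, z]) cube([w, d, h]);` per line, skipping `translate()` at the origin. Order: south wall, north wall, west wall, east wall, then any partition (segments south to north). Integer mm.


cube([3500, 200, 3000]);
translate([0, 4800, 0]) cube([3500, 200, 3000]);
translate([0, 200, 0]) cube([200, 4600, 3000]);
translate([3300, 200, 0]) cube([200, 4600, 3000]);
translate([1500, 200, 0]) cube([200, 1500, 3000]);
translate([1500, 2700, 0]) cube([200, 2100, 3000]);


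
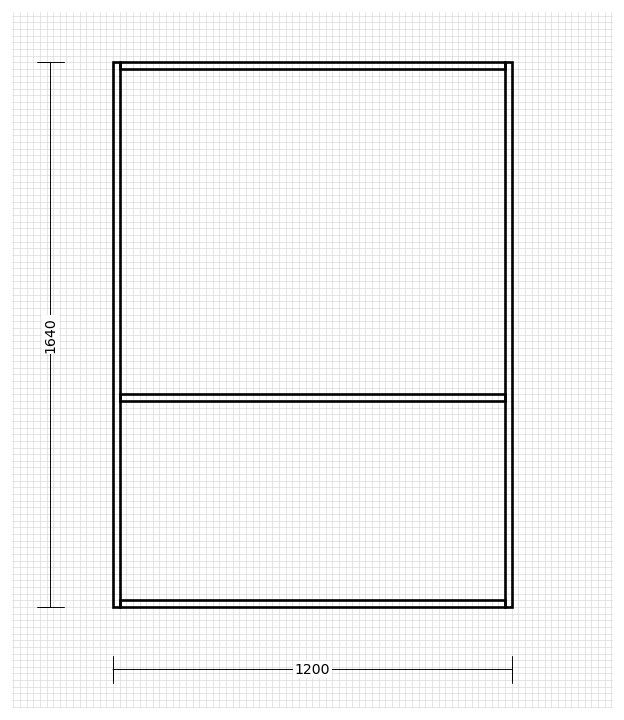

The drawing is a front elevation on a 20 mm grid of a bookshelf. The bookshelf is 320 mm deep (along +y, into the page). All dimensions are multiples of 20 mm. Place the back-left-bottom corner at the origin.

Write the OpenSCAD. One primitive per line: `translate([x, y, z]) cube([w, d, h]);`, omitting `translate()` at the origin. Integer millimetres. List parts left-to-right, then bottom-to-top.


cube([20, 320, 1640]);
translate([20, 0, 0]) cube([1160, 320, 20]);
translate([20, 0, 620]) cube([1160, 320, 20]);
translate([20, 0, 1620]) cube([1160, 320, 20]);
translate([1180, 0, 0]) cube([20, 320, 1640]);


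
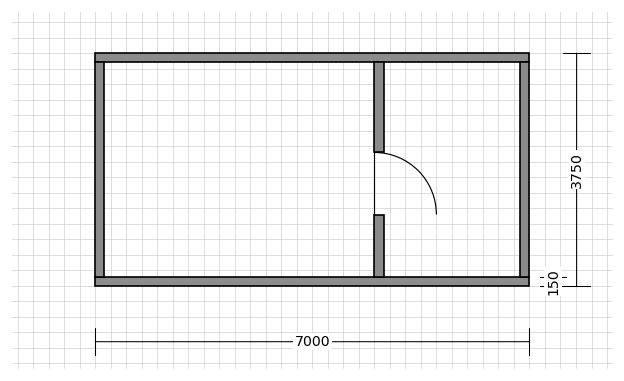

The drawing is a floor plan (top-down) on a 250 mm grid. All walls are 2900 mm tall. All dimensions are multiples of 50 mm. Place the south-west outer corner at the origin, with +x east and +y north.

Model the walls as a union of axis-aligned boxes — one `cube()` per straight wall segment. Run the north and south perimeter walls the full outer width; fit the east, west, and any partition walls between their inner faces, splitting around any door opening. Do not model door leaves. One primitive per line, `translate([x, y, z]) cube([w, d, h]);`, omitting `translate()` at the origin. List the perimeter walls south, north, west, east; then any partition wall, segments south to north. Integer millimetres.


cube([7000, 150, 2900]);
translate([0, 3600, 0]) cube([7000, 150, 2900]);
translate([0, 150, 0]) cube([150, 3450, 2900]);
translate([6850, 150, 0]) cube([150, 3450, 2900]);
translate([4500, 150, 0]) cube([150, 1000, 2900]);
translate([4500, 2150, 0]) cube([150, 1450, 2900]);


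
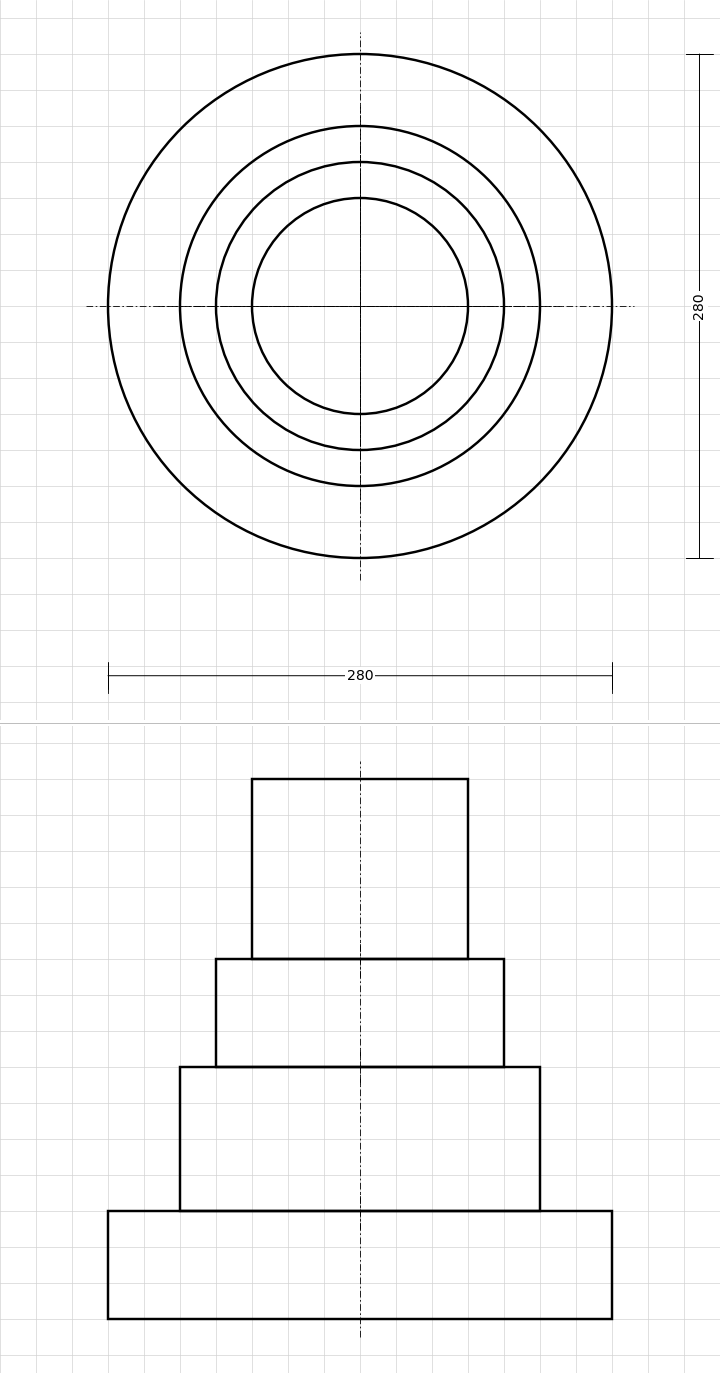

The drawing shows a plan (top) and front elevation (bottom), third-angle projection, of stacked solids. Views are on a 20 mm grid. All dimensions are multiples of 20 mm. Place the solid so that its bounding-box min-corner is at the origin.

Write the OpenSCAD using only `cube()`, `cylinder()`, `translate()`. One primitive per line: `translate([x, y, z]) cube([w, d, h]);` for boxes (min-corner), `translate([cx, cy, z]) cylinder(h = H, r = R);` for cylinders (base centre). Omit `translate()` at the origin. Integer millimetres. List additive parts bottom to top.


translate([140, 140, 0]) cylinder(h = 60, r = 140);
translate([140, 140, 60]) cylinder(h = 80, r = 100);
translate([140, 140, 140]) cylinder(h = 60, r = 80);
translate([140, 140, 200]) cylinder(h = 100, r = 60);


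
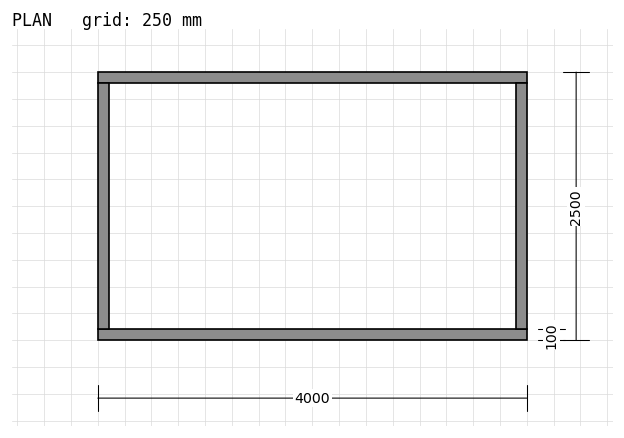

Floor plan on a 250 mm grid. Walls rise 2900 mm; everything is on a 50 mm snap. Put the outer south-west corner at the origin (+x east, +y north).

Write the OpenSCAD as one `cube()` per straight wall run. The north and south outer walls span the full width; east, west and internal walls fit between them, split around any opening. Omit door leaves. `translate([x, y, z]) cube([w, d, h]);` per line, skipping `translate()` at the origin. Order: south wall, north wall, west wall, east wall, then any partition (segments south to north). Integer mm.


cube([4000, 100, 2900]);
translate([0, 2400, 0]) cube([4000, 100, 2900]);
translate([0, 100, 0]) cube([100, 2300, 2900]);
translate([3900, 100, 0]) cube([100, 2300, 2900]);


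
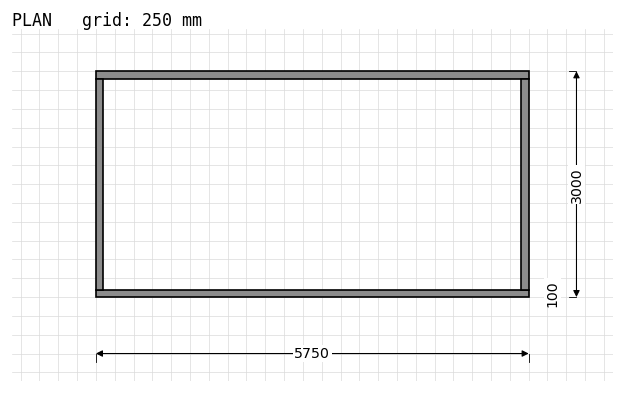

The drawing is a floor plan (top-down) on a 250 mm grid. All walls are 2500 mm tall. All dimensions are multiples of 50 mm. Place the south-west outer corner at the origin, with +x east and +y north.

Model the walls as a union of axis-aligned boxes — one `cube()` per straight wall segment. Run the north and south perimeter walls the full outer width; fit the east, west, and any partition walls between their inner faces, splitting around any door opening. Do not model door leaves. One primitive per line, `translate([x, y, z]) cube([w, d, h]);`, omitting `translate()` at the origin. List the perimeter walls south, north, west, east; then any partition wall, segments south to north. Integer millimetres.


cube([5750, 100, 2500]);
translate([0, 2900, 0]) cube([5750, 100, 2500]);
translate([0, 100, 0]) cube([100, 2800, 2500]);
translate([5650, 100, 0]) cube([100, 2800, 2500]);


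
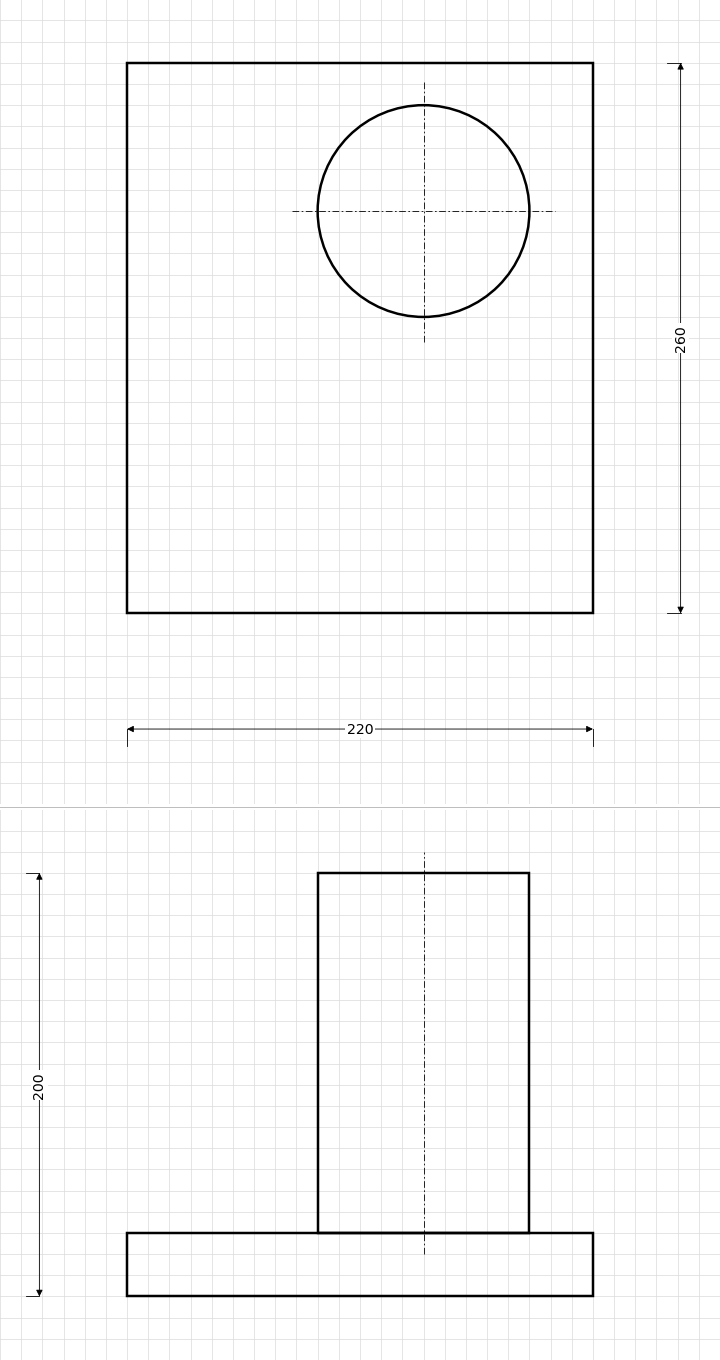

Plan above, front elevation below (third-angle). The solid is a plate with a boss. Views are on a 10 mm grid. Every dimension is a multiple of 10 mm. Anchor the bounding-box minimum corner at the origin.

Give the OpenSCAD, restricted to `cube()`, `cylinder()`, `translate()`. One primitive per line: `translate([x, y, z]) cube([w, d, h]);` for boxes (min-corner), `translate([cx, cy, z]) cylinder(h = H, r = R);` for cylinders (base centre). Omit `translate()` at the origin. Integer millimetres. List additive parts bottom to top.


cube([220, 260, 30]);
translate([140, 190, 30]) cylinder(h = 170, r = 50);
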